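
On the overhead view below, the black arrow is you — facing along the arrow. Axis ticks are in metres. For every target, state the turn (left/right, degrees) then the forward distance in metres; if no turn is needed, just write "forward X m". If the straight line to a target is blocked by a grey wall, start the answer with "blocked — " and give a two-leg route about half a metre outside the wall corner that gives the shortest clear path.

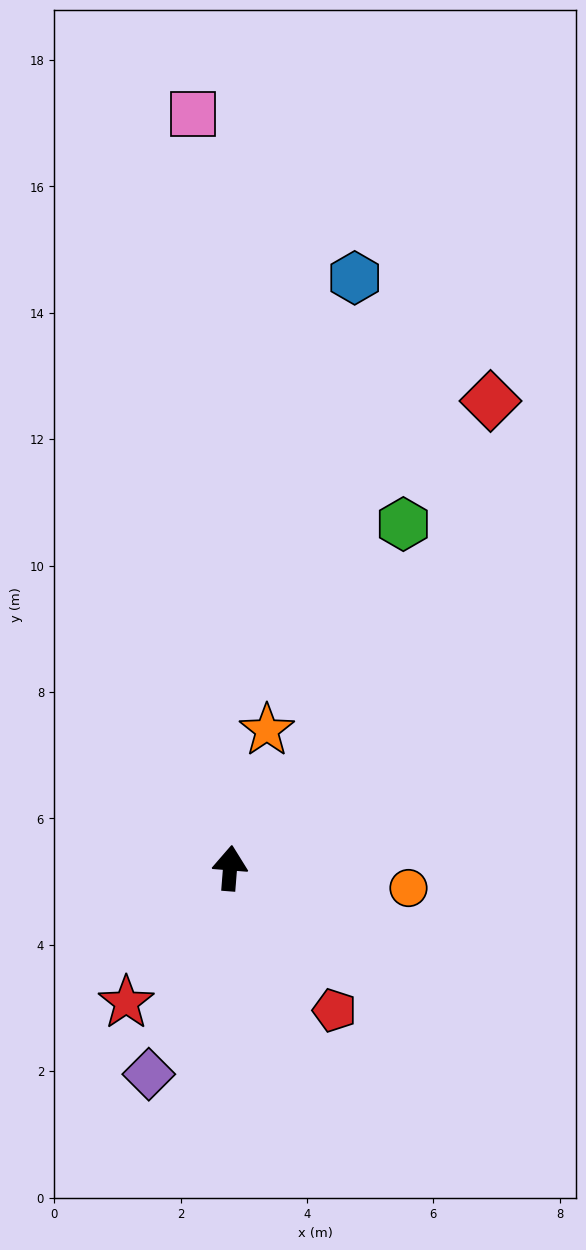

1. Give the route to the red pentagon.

turn right 139°, forward 2.8 m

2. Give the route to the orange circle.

turn right 92°, forward 2.8 m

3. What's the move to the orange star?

turn right 10°, forward 2.3 m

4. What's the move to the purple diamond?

turn left 163°, forward 3.5 m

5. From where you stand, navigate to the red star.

turn left 147°, forward 2.7 m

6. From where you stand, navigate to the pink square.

turn left 7°, forward 11.9 m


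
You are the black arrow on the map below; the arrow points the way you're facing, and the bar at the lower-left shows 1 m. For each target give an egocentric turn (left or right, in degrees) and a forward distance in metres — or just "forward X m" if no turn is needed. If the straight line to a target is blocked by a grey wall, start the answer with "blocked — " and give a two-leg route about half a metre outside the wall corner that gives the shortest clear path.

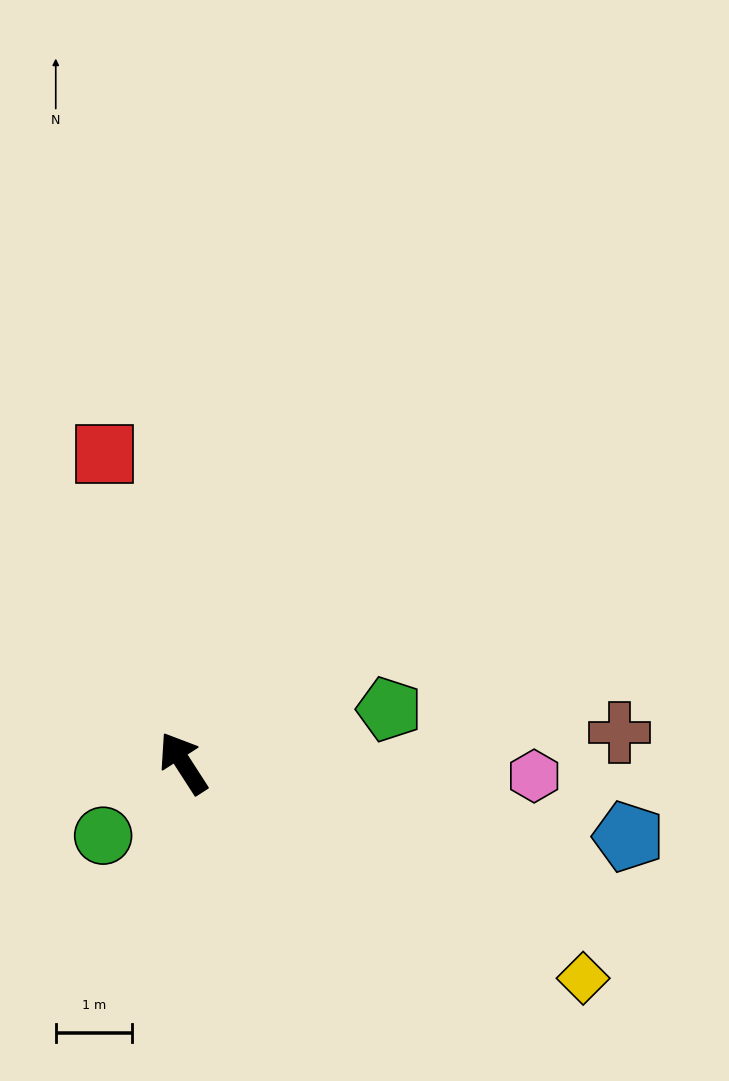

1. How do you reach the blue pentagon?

turn right 132°, forward 5.9 m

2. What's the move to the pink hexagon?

turn right 125°, forward 4.6 m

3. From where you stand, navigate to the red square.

turn right 18°, forward 4.2 m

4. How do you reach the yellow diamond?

turn right 151°, forward 6.0 m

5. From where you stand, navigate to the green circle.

turn left 99°, forward 1.4 m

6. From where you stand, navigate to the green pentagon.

turn right 108°, forward 2.8 m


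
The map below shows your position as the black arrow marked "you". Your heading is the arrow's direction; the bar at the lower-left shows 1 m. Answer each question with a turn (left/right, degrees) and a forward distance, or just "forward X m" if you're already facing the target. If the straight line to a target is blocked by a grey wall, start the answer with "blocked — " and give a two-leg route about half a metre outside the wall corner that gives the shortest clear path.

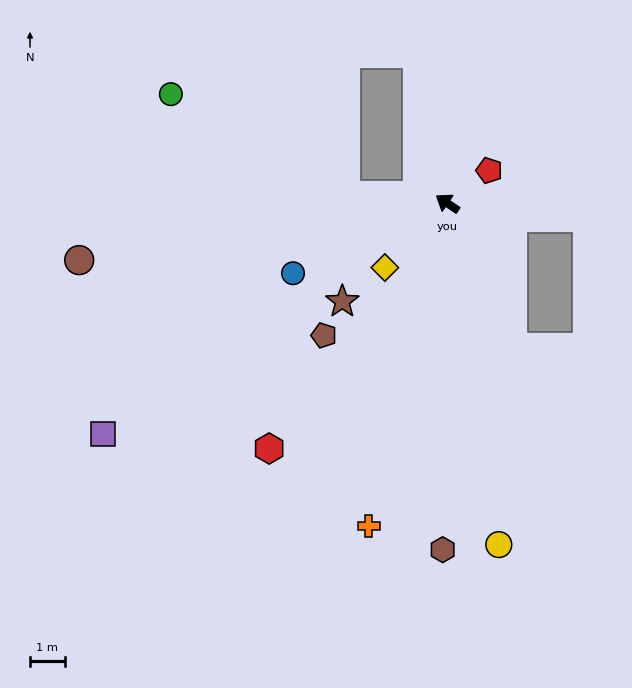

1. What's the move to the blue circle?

turn left 58°, forward 4.9 m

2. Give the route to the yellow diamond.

turn left 80°, forward 2.6 m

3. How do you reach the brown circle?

turn left 43°, forward 10.7 m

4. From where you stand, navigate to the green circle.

blocked — turn left 29°, forward 2.9 m, then turn right 25°, forward 5.8 m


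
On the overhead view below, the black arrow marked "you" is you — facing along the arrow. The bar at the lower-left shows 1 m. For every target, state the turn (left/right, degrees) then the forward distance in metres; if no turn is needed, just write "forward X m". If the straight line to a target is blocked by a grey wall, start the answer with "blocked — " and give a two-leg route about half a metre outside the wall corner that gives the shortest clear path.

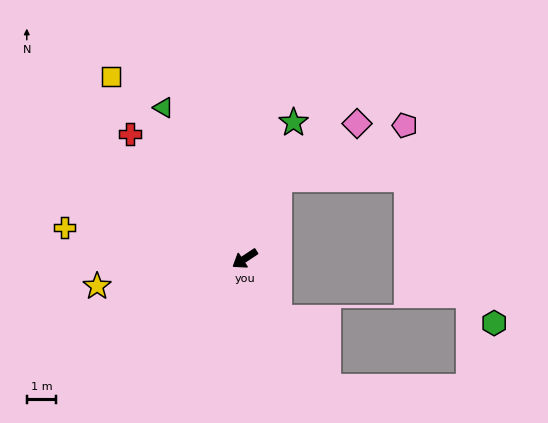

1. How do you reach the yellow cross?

turn right 43°, forward 6.2 m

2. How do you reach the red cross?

turn right 81°, forward 5.7 m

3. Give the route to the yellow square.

turn right 87°, forward 7.6 m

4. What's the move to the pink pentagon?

blocked — turn right 148°, forward 2.9 m, then turn right 42°, forward 4.6 m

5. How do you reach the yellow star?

turn right 23°, forward 5.1 m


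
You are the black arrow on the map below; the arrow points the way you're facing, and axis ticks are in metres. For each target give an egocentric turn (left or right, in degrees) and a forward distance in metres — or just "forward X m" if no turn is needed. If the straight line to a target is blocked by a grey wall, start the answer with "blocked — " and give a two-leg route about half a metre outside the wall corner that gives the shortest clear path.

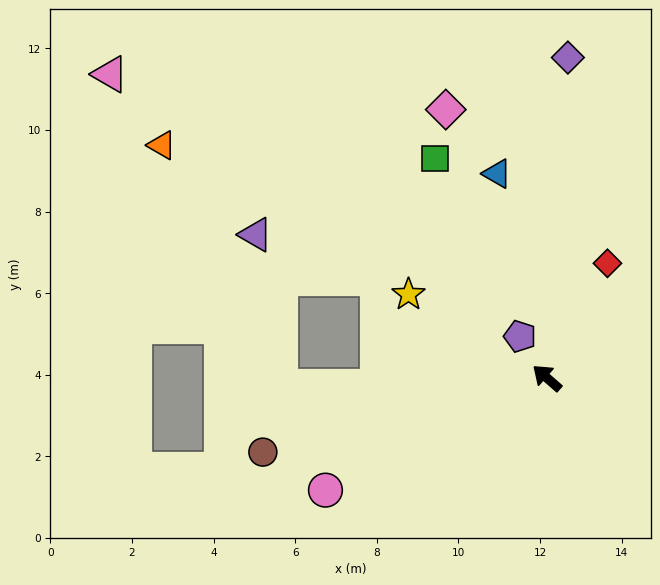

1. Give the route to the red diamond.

turn right 77°, forward 3.2 m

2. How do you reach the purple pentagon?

turn right 16°, forward 1.2 m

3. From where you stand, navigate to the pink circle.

turn left 68°, forward 6.1 m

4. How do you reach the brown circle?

turn left 56°, forward 7.2 m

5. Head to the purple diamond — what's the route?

turn right 53°, forward 7.9 m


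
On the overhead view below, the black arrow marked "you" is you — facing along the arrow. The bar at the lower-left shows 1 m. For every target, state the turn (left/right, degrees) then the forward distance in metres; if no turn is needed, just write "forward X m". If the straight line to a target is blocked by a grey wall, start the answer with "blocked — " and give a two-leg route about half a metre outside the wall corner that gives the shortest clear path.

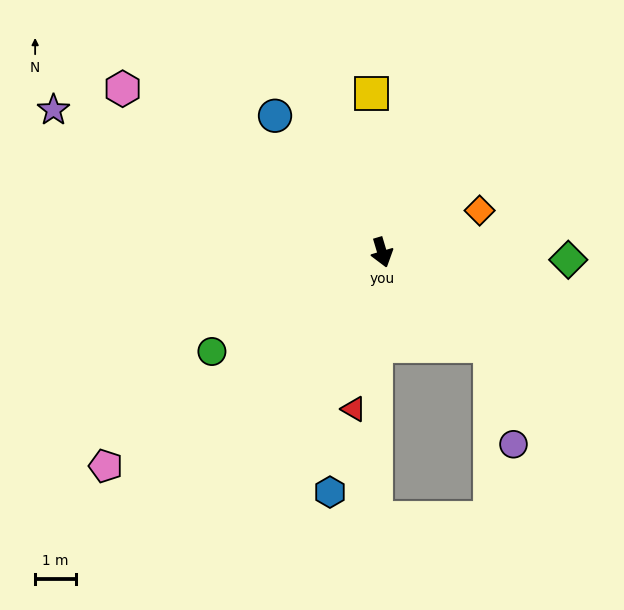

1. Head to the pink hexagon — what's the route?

turn right 139°, forward 7.6 m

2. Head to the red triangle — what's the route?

turn right 27°, forward 3.9 m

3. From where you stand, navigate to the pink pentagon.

turn right 69°, forward 8.6 m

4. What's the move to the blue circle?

turn right 159°, forward 4.3 m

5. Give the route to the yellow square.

turn left 167°, forward 3.9 m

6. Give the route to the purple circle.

blocked — turn left 33°, forward 3.5 m, then turn right 37°, forward 2.5 m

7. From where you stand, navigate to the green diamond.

turn left 71°, forward 4.6 m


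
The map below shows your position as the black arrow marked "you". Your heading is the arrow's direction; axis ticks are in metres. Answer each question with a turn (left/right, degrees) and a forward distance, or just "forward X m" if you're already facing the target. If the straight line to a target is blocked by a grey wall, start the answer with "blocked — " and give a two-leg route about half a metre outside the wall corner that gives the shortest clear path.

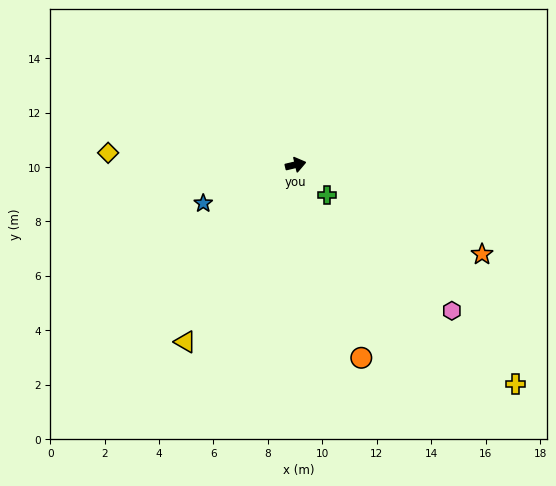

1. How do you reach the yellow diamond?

turn left 163°, forward 6.9 m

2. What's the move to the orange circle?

turn right 85°, forward 7.5 m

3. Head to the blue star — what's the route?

turn right 171°, forward 3.7 m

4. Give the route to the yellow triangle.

turn right 135°, forward 7.7 m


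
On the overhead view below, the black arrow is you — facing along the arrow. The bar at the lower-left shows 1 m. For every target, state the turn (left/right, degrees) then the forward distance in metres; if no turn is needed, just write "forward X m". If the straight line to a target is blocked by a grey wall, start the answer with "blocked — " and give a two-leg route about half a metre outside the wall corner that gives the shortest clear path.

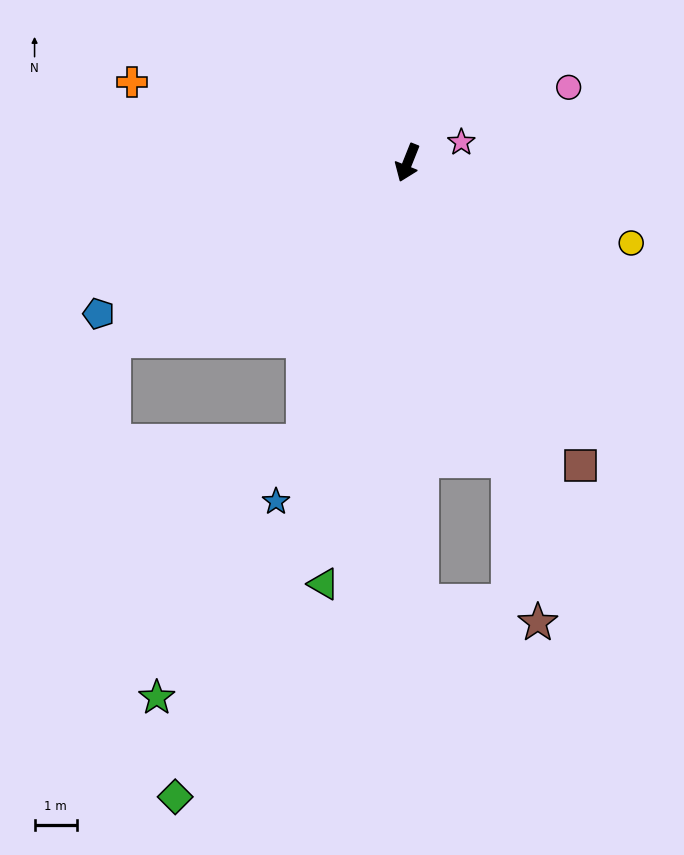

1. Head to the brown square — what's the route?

turn left 52°, forward 8.3 m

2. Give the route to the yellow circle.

turn left 92°, forward 5.7 m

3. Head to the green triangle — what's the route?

turn left 11°, forward 10.2 m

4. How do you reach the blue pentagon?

turn right 42°, forward 8.2 m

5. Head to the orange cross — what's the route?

turn right 85°, forward 6.8 m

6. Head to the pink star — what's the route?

turn left 133°, forward 1.4 m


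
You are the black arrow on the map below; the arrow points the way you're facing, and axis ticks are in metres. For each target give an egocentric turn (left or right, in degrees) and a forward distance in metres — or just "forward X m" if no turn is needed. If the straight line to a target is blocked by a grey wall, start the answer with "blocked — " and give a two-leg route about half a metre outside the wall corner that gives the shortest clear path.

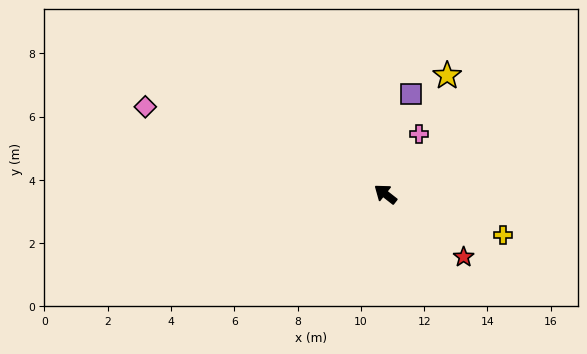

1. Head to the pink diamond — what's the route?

turn left 18°, forward 8.1 m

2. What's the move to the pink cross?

turn right 81°, forward 2.2 m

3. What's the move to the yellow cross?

turn right 161°, forward 3.9 m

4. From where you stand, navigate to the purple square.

turn right 66°, forward 3.3 m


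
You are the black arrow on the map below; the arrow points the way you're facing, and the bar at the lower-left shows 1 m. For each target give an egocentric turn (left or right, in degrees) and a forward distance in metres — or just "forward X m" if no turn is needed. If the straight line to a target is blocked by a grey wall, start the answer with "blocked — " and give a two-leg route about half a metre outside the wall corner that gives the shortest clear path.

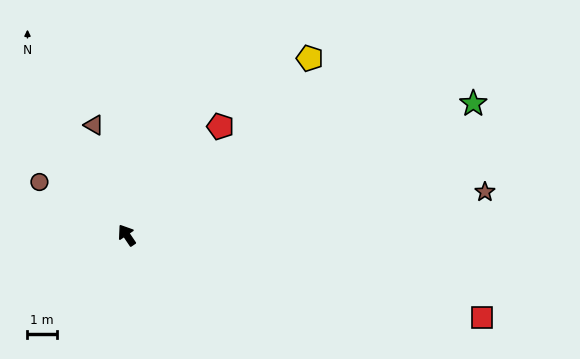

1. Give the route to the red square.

turn right 137°, forward 12.4 m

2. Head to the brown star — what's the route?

turn right 117°, forward 12.3 m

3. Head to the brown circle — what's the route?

turn left 25°, forward 3.5 m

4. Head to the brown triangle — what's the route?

turn right 17°, forward 3.9 m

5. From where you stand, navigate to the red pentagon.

turn right 75°, forward 4.9 m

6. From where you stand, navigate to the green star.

turn right 103°, forward 12.6 m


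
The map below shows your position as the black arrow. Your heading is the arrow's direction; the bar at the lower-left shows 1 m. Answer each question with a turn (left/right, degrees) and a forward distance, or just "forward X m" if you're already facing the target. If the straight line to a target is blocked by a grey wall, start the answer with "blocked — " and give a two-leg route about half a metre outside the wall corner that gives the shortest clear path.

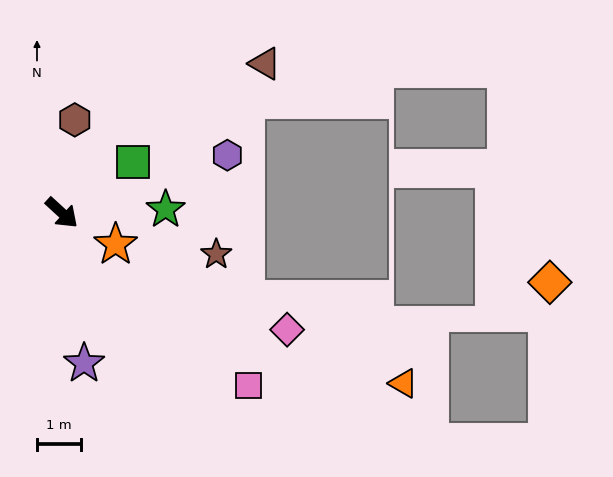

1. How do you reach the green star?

turn left 44°, forward 2.4 m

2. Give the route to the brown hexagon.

turn left 125°, forward 2.1 m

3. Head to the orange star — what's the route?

turn left 12°, forward 1.4 m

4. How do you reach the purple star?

turn right 39°, forward 3.5 m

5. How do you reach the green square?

turn left 78°, forward 2.0 m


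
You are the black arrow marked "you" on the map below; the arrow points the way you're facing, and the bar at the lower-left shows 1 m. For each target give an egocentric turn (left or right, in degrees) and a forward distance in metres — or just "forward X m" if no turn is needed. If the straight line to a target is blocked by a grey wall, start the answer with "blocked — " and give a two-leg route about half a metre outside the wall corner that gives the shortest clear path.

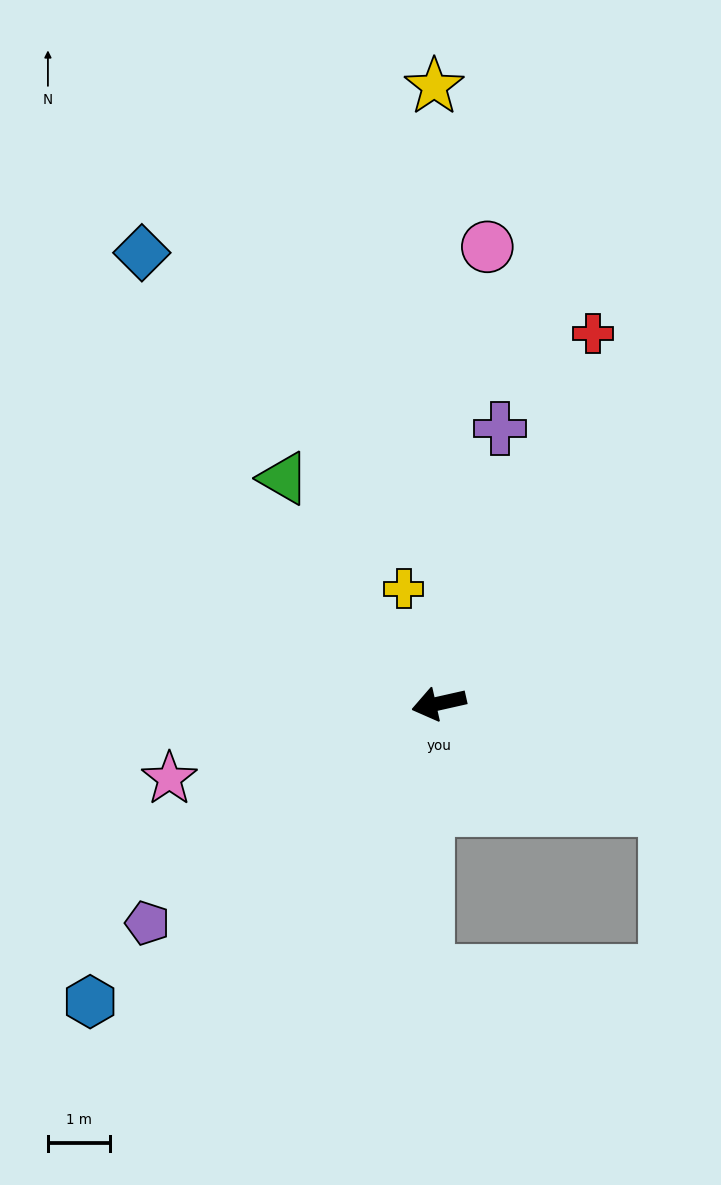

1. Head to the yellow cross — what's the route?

turn right 86°, forward 1.9 m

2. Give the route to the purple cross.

turn right 115°, forward 4.6 m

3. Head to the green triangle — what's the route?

turn right 68°, forward 4.4 m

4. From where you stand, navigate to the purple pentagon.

turn left 24°, forward 5.9 m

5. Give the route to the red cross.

turn right 125°, forward 6.5 m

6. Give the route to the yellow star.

turn right 102°, forward 10.0 m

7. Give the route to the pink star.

turn left 3°, forward 4.5 m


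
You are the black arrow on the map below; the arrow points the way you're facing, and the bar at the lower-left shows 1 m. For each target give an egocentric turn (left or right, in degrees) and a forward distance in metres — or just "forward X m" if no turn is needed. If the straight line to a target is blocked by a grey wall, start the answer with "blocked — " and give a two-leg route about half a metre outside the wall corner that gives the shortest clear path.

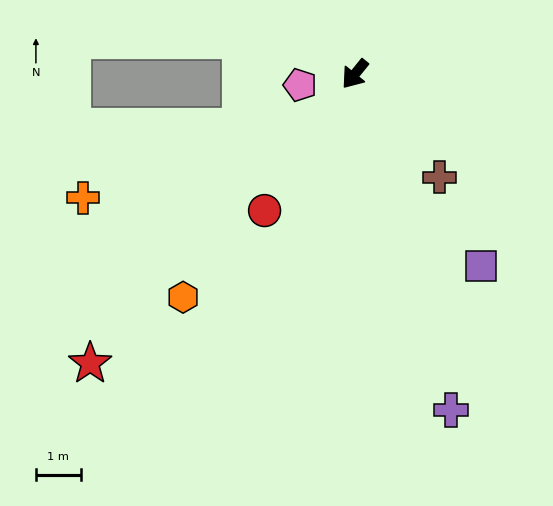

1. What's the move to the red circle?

turn left 5°, forward 3.7 m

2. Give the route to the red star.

turn right 3°, forward 8.8 m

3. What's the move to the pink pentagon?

turn right 40°, forward 1.2 m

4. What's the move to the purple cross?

turn left 55°, forward 7.8 m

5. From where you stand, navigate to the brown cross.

turn left 78°, forward 3.0 m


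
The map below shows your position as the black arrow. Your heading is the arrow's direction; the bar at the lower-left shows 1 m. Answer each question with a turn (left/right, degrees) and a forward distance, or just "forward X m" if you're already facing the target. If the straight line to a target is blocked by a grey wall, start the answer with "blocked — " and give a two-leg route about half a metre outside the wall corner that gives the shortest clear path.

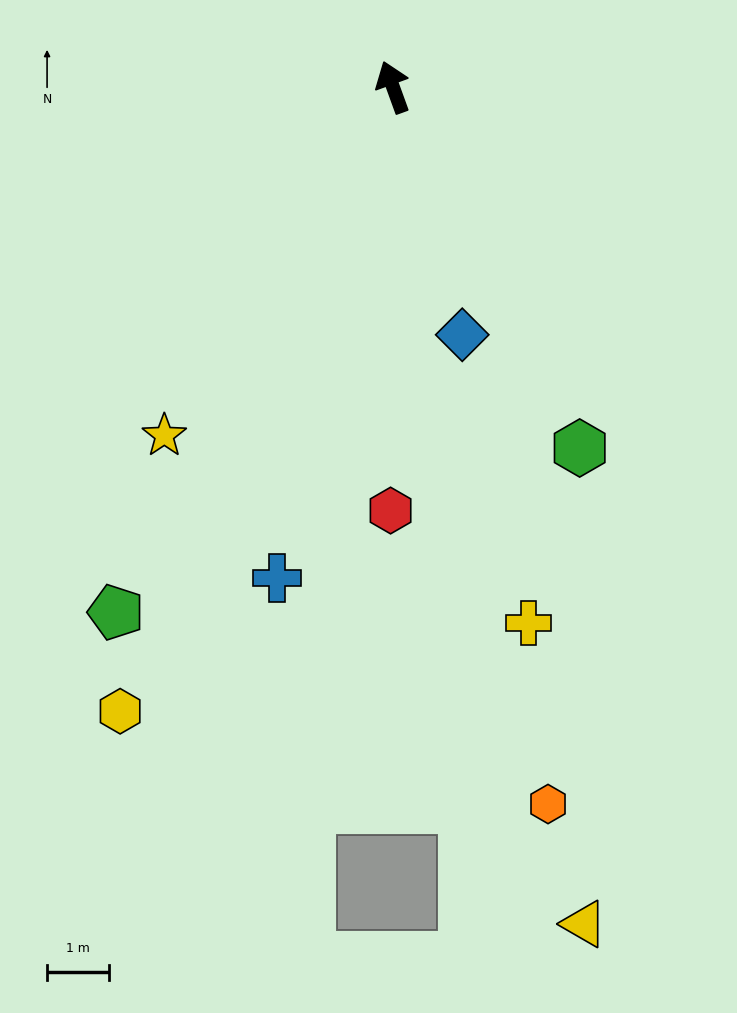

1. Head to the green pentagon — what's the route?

turn left 132°, forward 9.6 m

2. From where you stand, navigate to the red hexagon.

turn left 160°, forward 6.8 m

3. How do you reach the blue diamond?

turn left 176°, forward 4.1 m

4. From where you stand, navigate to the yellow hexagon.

turn left 136°, forward 11.0 m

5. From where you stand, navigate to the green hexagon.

turn right 173°, forward 6.6 m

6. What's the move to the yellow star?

turn left 127°, forward 6.7 m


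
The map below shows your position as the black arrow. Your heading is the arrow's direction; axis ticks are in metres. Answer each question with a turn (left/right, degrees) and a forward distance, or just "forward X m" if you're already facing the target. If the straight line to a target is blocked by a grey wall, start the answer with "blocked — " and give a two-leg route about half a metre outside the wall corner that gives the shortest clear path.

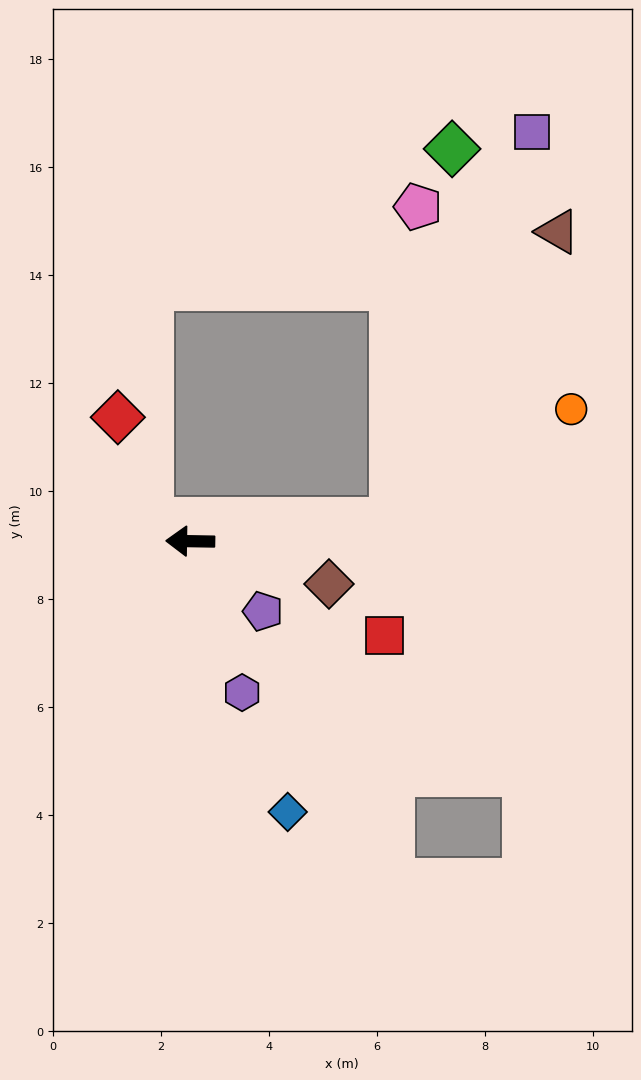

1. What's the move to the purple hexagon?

turn left 110°, forward 3.0 m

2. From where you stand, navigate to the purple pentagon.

turn left 137°, forward 1.9 m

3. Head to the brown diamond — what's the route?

turn left 164°, forward 2.7 m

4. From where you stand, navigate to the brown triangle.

blocked — turn right 173°, forward 3.8 m, then turn left 54°, forward 6.2 m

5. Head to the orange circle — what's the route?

blocked — turn right 173°, forward 3.8 m, then turn left 26°, forward 3.9 m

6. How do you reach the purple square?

blocked — turn right 173°, forward 3.8 m, then turn left 64°, forward 7.6 m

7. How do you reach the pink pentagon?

blocked — turn right 173°, forward 3.8 m, then turn left 79°, forward 5.8 m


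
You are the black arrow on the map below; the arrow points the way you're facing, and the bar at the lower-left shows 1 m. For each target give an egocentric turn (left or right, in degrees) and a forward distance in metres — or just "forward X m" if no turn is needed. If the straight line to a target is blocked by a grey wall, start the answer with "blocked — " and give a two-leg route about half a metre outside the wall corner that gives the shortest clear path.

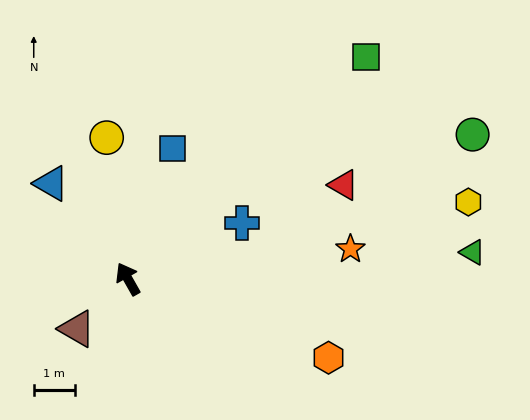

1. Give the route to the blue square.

turn right 48°, forward 3.3 m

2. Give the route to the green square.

turn right 77°, forward 7.9 m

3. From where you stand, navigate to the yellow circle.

turn right 21°, forward 3.5 m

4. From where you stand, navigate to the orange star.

turn right 112°, forward 5.5 m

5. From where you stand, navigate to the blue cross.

turn right 93°, forward 3.1 m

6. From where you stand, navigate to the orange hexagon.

turn right 141°, forward 5.2 m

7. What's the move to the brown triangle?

turn left 105°, forward 1.7 m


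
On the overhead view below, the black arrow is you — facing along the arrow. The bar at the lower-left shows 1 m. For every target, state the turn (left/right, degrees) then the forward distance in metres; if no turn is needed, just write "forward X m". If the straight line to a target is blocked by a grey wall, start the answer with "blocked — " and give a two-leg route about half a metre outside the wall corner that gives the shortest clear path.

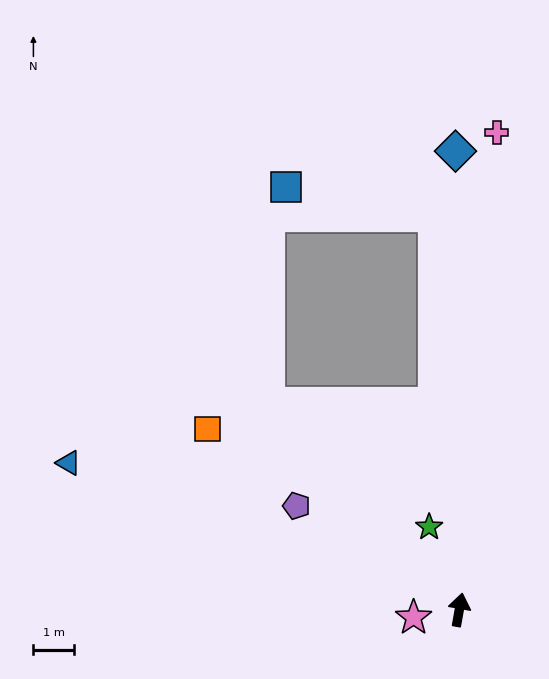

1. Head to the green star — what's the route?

turn left 30°, forward 2.2 m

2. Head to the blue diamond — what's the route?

turn left 11°, forward 11.4 m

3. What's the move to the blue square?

blocked — turn left 14°, forward 9.8 m, then turn left 75°, forward 3.8 m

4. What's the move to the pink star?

turn left 110°, forward 1.1 m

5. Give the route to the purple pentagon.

turn left 68°, forward 4.8 m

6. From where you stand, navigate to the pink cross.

turn left 6°, forward 11.9 m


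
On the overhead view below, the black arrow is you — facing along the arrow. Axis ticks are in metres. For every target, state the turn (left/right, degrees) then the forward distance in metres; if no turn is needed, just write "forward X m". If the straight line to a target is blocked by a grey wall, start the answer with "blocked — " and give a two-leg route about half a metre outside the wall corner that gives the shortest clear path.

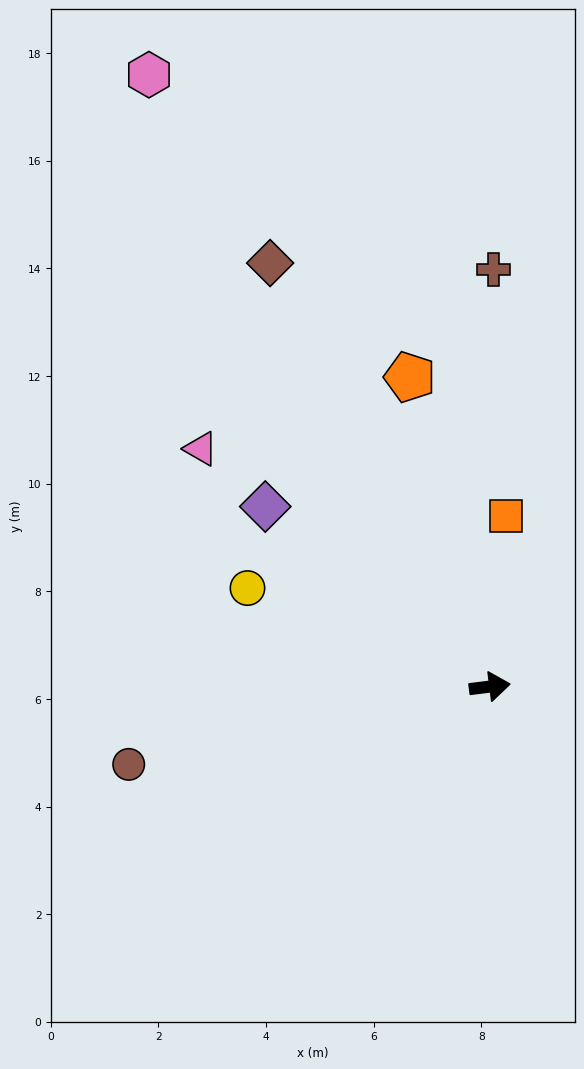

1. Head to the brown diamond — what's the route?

turn left 110°, forward 8.9 m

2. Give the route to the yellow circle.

turn left 151°, forward 4.9 m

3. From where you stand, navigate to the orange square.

turn left 78°, forward 3.2 m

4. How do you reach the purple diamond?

turn left 134°, forward 5.3 m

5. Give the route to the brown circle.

turn right 175°, forward 6.9 m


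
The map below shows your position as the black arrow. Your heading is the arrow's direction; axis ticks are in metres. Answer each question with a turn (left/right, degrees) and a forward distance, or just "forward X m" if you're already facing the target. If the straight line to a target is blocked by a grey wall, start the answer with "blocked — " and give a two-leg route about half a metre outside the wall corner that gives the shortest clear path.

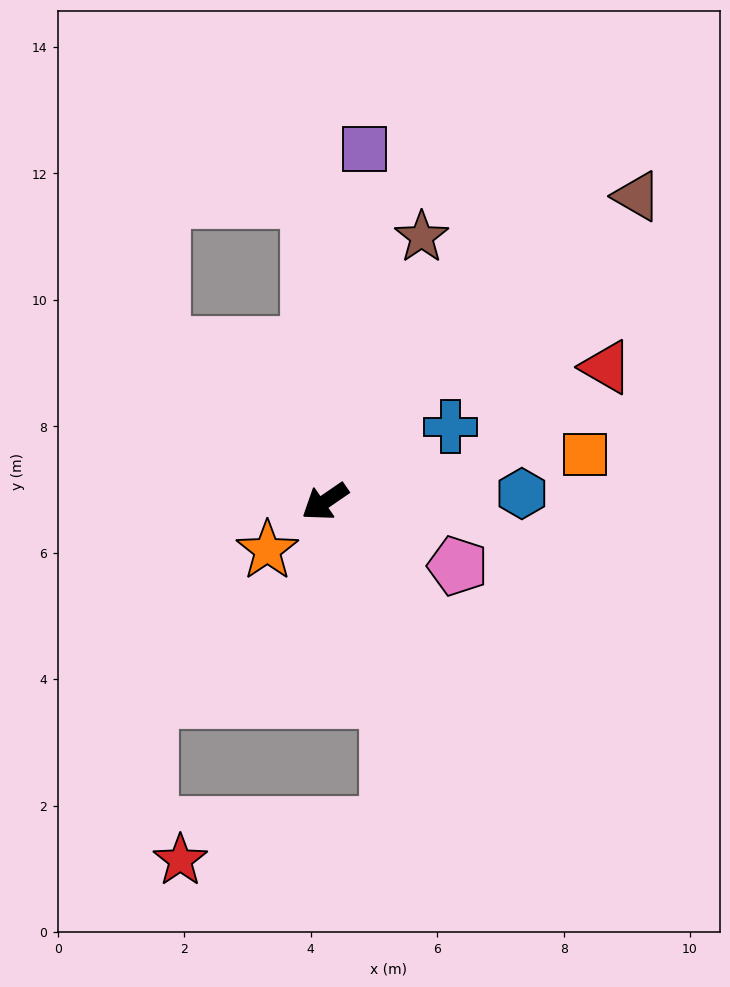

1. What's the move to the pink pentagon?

turn left 120°, forward 2.3 m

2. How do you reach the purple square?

turn right 131°, forward 5.6 m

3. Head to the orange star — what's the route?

turn left 6°, forward 1.2 m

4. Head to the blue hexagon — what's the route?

turn left 148°, forward 3.1 m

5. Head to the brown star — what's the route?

turn right 145°, forward 4.5 m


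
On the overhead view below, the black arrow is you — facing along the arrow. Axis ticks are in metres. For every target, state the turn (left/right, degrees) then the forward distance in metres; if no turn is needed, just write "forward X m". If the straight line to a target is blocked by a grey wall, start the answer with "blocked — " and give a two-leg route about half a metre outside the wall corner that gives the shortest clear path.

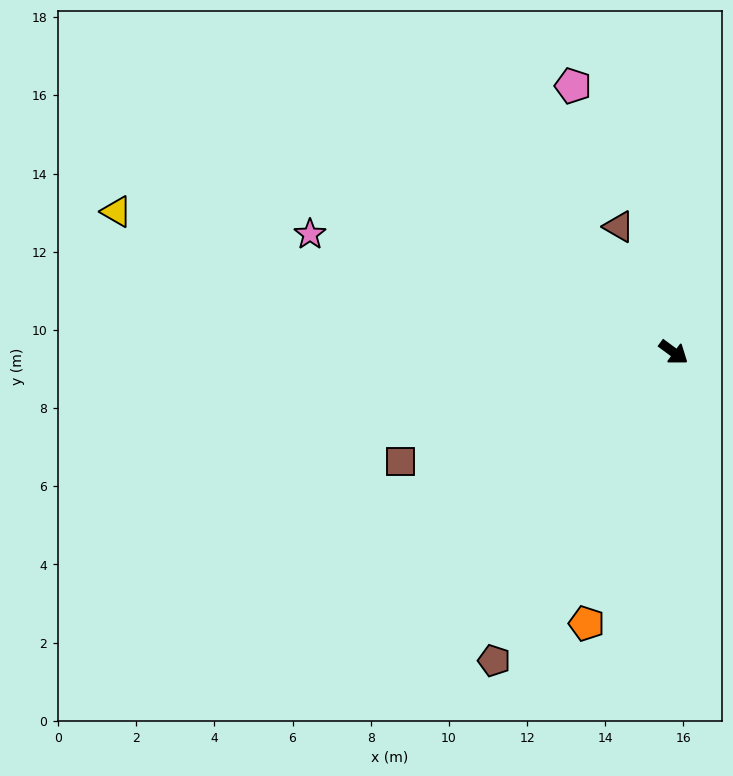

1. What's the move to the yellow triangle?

turn right 158°, forward 14.7 m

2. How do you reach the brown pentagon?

turn right 84°, forward 9.1 m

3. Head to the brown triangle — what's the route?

turn left 150°, forward 3.5 m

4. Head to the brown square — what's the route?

turn right 122°, forward 7.5 m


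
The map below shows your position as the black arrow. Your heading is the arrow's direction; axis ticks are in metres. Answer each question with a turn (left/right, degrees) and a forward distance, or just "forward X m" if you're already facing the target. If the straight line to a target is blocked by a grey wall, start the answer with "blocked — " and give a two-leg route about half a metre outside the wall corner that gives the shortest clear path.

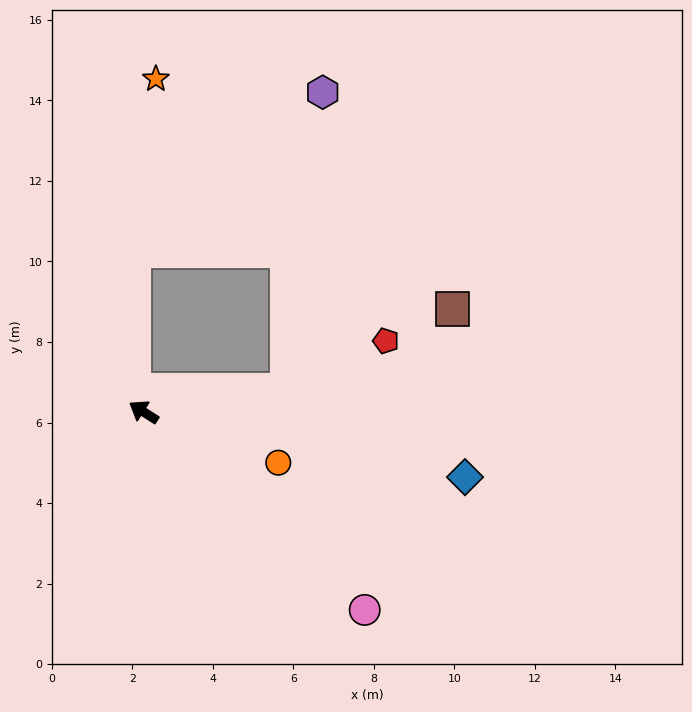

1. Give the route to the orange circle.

turn right 168°, forward 3.6 m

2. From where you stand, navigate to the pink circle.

turn left 171°, forward 7.4 m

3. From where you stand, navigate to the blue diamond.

turn right 159°, forward 8.1 m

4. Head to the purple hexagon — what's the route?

blocked — turn right 139°, forward 3.6 m, then turn left 75°, forward 7.5 m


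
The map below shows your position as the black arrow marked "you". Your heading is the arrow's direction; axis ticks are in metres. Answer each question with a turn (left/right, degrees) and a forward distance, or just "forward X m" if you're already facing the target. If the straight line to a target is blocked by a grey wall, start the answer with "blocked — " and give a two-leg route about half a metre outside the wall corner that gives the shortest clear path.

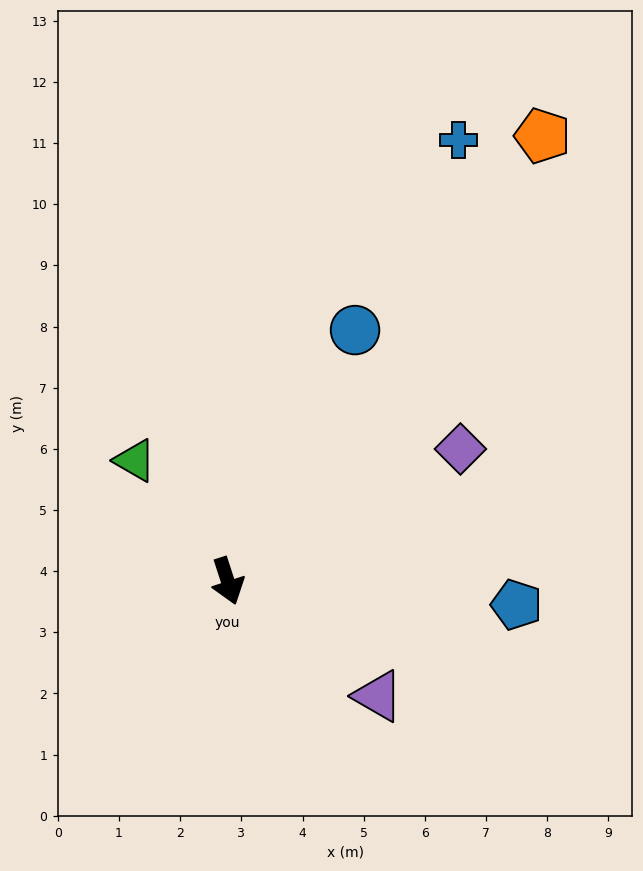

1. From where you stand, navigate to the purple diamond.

turn left 102°, forward 4.4 m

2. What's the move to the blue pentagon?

turn left 67°, forward 4.7 m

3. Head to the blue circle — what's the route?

turn left 135°, forward 4.6 m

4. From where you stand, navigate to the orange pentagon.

turn left 127°, forward 8.9 m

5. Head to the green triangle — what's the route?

turn right 160°, forward 2.5 m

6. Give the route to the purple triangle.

turn left 35°, forward 3.1 m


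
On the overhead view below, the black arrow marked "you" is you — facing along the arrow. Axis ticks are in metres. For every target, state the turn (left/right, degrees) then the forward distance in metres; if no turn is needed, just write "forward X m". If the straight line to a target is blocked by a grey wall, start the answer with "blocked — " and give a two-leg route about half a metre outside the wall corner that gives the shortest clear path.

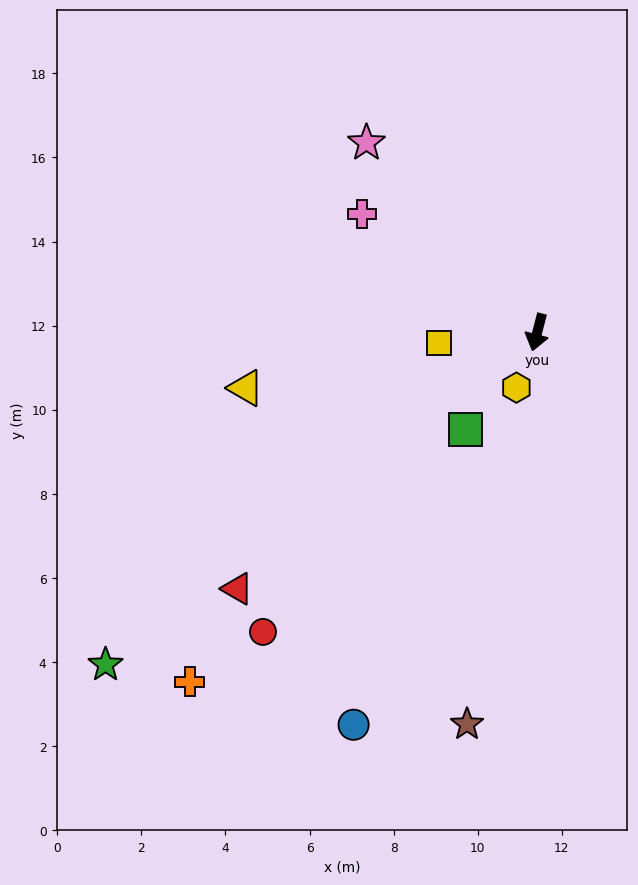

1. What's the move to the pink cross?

turn right 110°, forward 5.0 m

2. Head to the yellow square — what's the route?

turn right 69°, forward 2.4 m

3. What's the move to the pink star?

turn right 124°, forward 6.1 m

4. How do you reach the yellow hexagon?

turn right 6°, forward 1.4 m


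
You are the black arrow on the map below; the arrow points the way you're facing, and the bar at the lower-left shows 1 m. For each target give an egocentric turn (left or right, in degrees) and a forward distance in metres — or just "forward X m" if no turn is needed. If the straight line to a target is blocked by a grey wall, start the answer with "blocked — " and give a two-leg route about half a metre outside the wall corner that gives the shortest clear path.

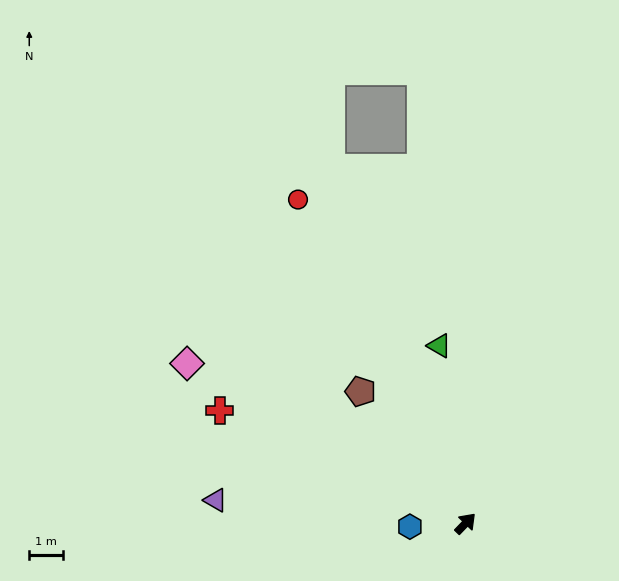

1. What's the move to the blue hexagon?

turn left 137°, forward 1.7 m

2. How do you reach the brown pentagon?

turn left 82°, forward 5.0 m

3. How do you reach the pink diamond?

turn left 104°, forward 9.6 m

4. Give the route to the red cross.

turn left 109°, forward 8.0 m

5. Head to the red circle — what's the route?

turn left 71°, forward 10.8 m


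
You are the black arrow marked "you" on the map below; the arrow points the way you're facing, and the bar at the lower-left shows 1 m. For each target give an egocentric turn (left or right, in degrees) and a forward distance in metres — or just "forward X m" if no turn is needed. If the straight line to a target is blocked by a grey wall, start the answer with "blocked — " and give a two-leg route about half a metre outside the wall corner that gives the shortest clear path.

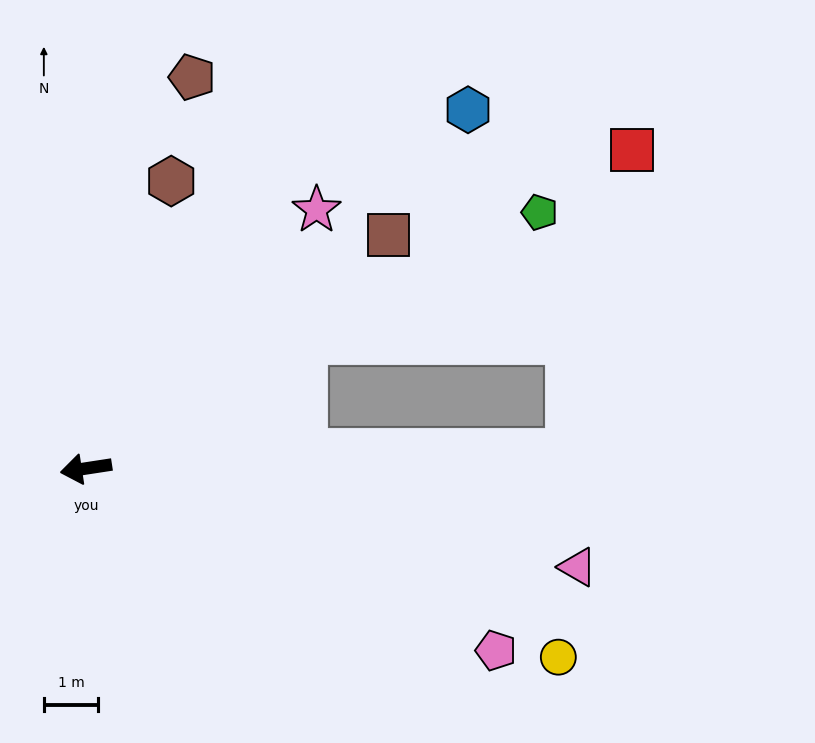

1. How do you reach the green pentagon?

turn right 159°, forward 9.6 m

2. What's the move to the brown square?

turn right 151°, forward 7.0 m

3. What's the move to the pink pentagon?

turn left 147°, forward 8.2 m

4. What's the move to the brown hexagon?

turn right 115°, forward 5.5 m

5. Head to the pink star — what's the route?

turn right 140°, forward 6.4 m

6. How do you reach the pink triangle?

turn left 160°, forward 9.2 m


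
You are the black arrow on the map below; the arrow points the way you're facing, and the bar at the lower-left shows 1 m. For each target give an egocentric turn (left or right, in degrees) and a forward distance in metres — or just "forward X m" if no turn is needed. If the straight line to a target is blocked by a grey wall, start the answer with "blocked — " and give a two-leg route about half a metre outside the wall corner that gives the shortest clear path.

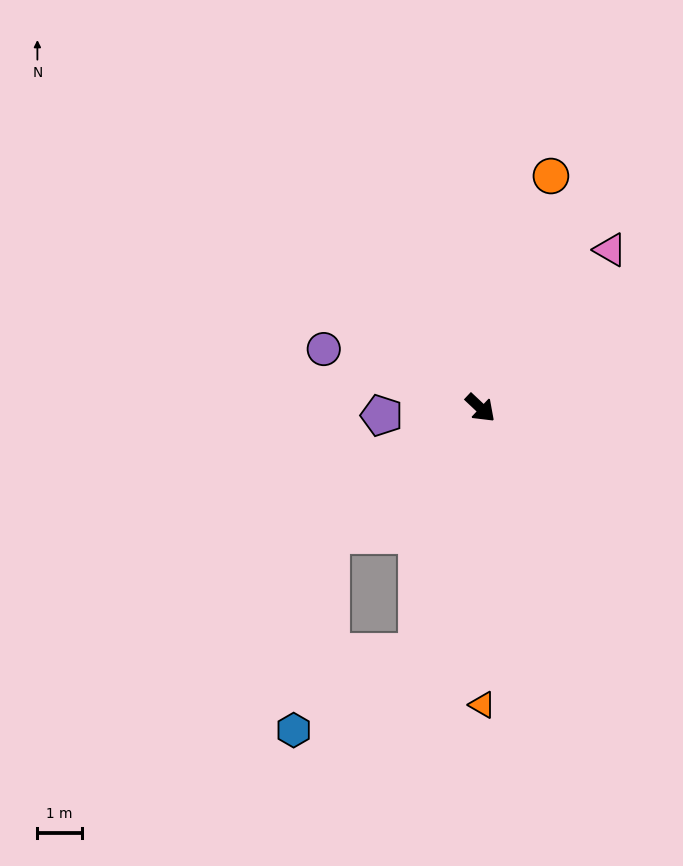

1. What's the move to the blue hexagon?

blocked — turn right 96°, forward 4.4 m, then turn left 38°, forward 4.5 m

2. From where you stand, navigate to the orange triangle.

turn right 46°, forward 6.7 m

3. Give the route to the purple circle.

turn right 157°, forward 3.8 m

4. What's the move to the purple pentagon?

turn right 132°, forward 2.2 m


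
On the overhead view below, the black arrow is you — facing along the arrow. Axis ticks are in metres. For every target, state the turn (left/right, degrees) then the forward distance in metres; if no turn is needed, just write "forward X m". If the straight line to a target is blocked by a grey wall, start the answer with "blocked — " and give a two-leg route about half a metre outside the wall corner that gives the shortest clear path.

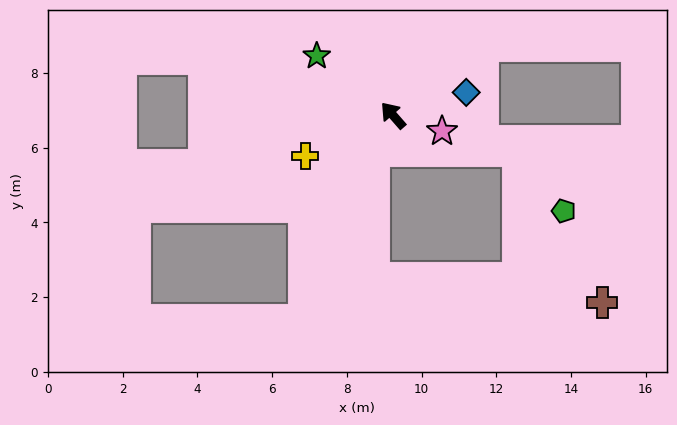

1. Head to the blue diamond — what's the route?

turn right 114°, forward 2.1 m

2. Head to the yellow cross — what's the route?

turn left 74°, forward 2.6 m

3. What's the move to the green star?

turn left 11°, forward 2.6 m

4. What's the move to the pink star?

turn right 149°, forward 1.4 m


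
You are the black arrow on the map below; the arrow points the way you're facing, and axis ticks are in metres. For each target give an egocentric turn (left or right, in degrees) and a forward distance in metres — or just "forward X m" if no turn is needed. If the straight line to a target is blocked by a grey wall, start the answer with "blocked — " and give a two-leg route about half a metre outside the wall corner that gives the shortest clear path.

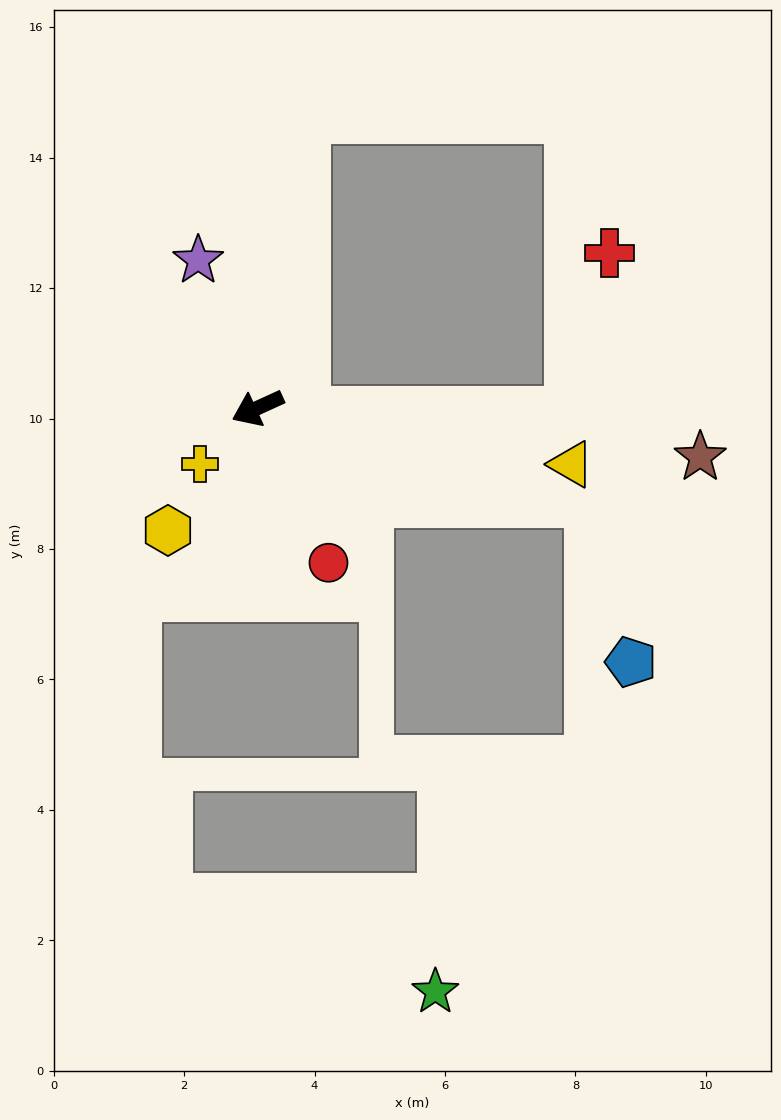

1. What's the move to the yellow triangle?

turn left 145°, forward 4.9 m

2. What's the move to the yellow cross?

turn left 20°, forward 1.2 m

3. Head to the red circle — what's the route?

turn left 90°, forward 2.6 m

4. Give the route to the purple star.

turn right 93°, forward 2.4 m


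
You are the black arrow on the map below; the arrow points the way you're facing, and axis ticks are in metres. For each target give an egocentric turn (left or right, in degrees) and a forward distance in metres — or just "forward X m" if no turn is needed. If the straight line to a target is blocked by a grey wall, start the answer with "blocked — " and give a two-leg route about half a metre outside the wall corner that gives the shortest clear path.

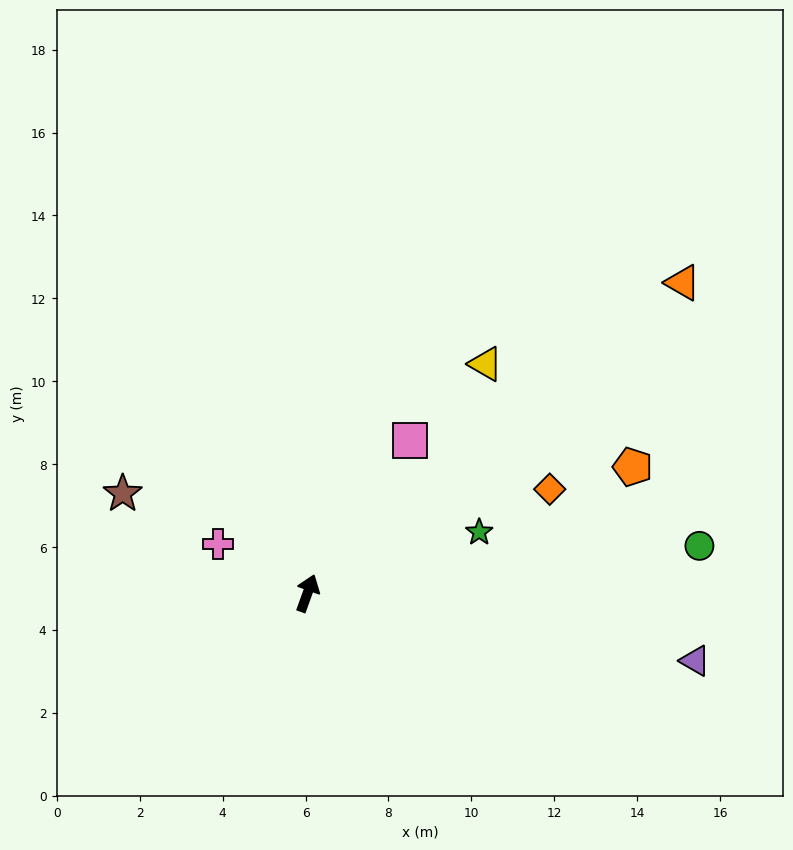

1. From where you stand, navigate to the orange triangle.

turn right 31°, forward 11.8 m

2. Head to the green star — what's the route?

turn right 51°, forward 4.4 m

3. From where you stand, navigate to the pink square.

turn right 14°, forward 4.4 m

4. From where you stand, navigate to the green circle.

turn right 63°, forward 9.5 m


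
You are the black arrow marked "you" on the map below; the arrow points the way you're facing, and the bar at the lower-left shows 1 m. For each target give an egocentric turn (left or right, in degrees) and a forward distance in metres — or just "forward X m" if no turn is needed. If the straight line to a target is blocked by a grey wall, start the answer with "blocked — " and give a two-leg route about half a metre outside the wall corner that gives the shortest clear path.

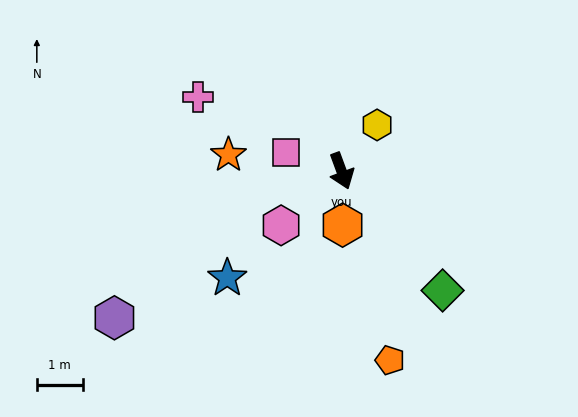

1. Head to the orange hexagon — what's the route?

turn right 19°, forward 1.2 m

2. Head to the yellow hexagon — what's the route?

turn left 122°, forward 1.3 m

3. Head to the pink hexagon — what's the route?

turn right 68°, forward 1.8 m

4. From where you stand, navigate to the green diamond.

turn left 20°, forward 3.4 m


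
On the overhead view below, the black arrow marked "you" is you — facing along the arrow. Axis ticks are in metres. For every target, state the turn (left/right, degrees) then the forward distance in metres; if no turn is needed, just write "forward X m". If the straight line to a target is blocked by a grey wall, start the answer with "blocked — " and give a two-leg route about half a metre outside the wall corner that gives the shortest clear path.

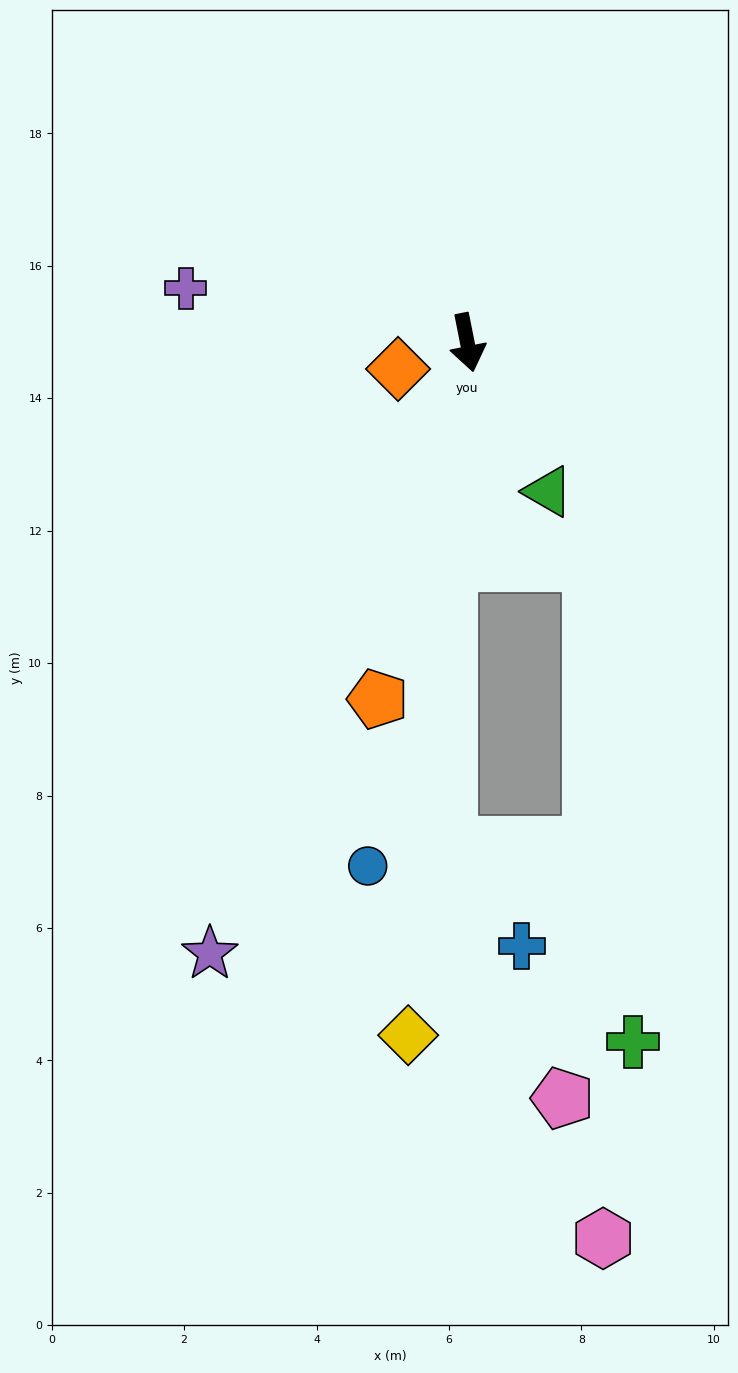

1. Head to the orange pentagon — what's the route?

turn right 25°, forward 5.6 m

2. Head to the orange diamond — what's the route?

turn right 80°, forward 1.1 m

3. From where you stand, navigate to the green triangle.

turn left 17°, forward 2.6 m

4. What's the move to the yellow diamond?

turn right 16°, forward 10.5 m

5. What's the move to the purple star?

turn right 34°, forward 10.0 m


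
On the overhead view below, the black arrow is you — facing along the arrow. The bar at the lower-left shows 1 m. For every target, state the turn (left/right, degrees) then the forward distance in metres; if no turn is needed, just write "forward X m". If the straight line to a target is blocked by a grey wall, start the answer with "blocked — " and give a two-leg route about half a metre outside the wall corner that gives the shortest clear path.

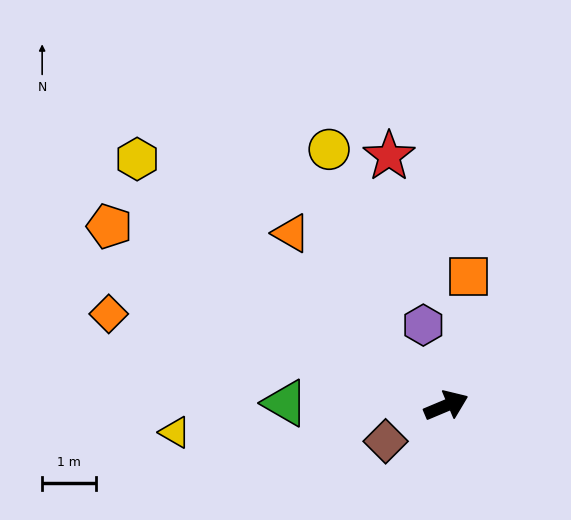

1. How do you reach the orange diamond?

turn left 142°, forward 6.5 m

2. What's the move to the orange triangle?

turn left 109°, forward 4.3 m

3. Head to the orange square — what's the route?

turn left 57°, forward 2.4 m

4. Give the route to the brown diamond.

turn right 172°, forward 1.3 m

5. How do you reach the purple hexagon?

turn left 83°, forward 1.6 m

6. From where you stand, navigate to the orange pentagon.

turn left 129°, forward 7.1 m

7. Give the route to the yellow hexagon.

turn left 119°, forward 7.3 m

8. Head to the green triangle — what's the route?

turn left 156°, forward 3.0 m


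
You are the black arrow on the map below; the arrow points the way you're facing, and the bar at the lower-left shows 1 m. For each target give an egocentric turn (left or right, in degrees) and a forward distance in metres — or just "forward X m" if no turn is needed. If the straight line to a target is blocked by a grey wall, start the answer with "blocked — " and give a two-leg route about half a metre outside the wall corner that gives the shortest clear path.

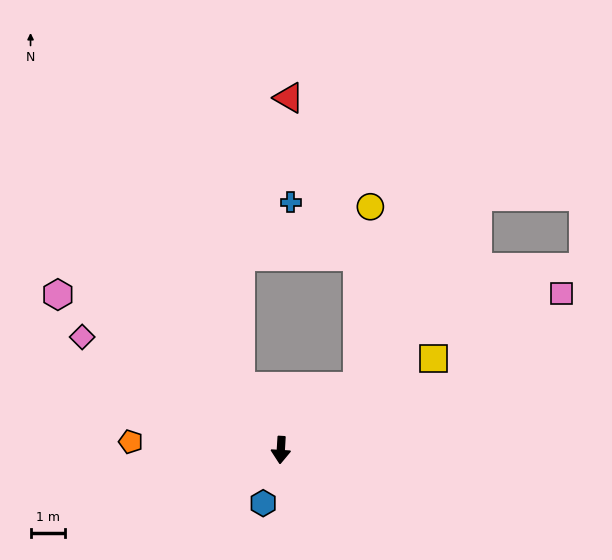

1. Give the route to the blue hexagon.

turn right 15°, forward 1.6 m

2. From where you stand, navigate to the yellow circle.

blocked — turn left 133°, forward 2.9 m, then turn left 46°, forward 5.3 m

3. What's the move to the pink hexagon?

turn right 122°, forward 7.9 m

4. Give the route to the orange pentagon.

turn right 90°, forward 4.4 m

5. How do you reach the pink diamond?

turn right 116°, forward 6.7 m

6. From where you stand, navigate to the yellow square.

turn left 124°, forward 5.2 m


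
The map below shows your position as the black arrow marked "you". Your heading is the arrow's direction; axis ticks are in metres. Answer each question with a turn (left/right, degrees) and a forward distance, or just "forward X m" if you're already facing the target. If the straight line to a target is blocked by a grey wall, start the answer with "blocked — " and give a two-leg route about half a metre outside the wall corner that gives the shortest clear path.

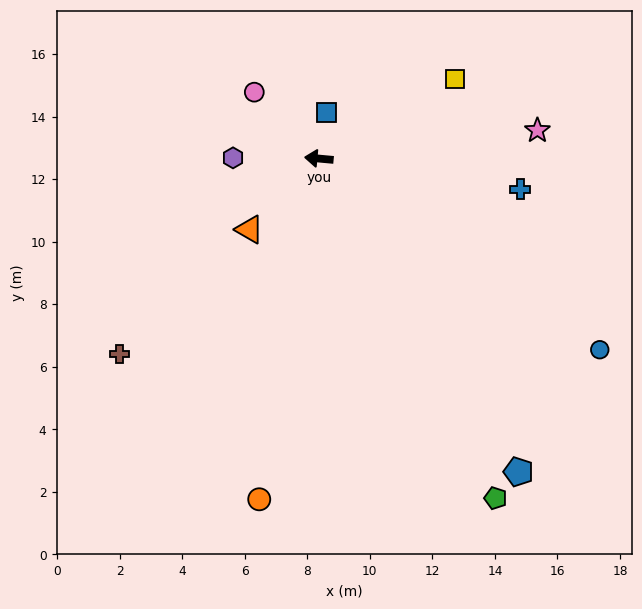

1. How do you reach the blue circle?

turn left 151°, forward 10.9 m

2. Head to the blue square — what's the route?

turn right 95°, forward 1.5 m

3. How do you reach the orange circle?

turn left 85°, forward 11.1 m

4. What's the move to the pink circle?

turn right 41°, forward 3.0 m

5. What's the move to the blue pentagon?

turn left 128°, forward 11.9 m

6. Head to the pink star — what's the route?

turn right 167°, forward 7.0 m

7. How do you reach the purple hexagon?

turn left 5°, forward 2.7 m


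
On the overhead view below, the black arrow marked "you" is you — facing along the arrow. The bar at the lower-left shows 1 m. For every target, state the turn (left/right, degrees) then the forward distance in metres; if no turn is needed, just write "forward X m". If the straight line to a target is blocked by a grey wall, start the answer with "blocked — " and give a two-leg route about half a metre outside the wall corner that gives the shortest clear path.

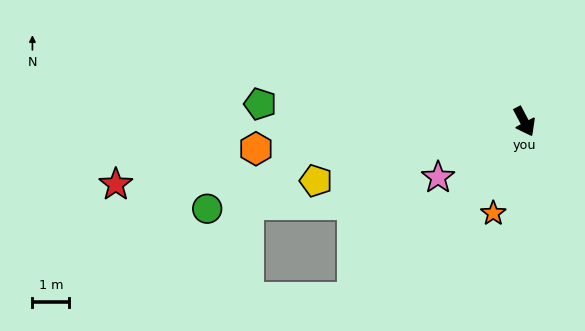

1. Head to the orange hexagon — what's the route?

turn right 112°, forward 7.3 m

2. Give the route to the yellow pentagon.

turn right 102°, forward 5.9 m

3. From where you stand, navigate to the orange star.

turn right 47°, forward 2.6 m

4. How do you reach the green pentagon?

turn right 122°, forward 7.2 m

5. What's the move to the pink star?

turn right 85°, forward 2.8 m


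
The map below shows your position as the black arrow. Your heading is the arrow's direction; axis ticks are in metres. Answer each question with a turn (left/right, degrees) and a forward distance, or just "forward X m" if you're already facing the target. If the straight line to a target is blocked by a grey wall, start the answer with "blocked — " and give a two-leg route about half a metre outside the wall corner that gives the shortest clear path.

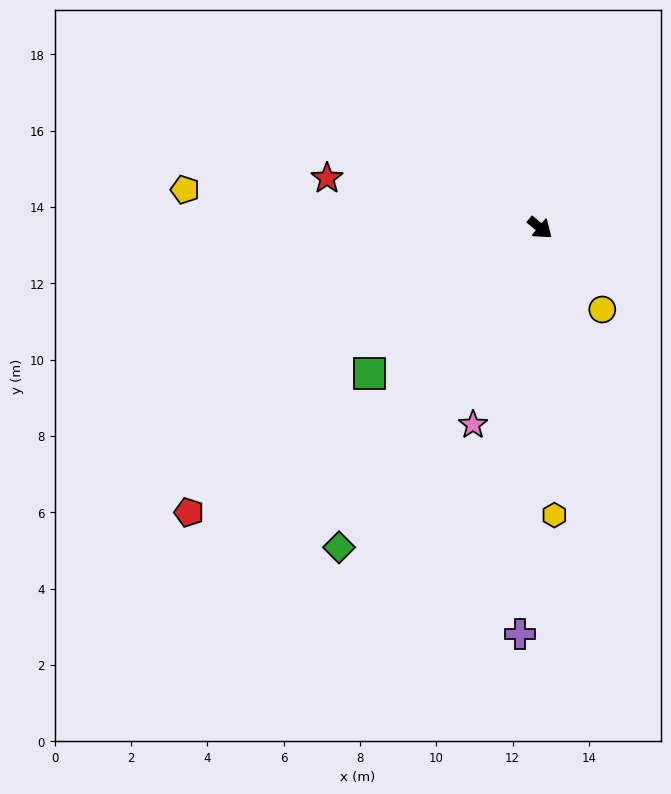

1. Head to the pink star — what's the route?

turn right 69°, forward 5.5 m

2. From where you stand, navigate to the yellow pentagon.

turn right 147°, forward 9.4 m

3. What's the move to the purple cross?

turn right 53°, forward 10.7 m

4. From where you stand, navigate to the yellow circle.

turn right 13°, forward 2.7 m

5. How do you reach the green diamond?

turn right 83°, forward 9.9 m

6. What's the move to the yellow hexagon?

turn right 48°, forward 7.5 m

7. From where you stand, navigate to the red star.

turn right 154°, forward 5.7 m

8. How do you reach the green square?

turn right 100°, forward 5.9 m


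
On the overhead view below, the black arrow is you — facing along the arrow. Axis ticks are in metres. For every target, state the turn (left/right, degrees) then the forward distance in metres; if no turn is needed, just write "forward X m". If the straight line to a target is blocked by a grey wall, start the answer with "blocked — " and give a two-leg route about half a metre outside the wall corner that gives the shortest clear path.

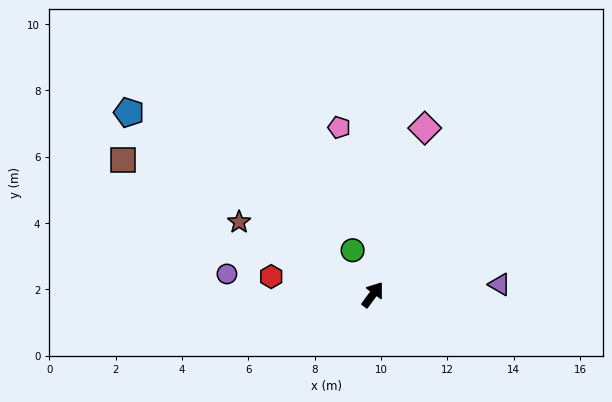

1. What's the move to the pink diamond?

turn left 19°, forward 5.3 m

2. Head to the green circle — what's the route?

turn left 61°, forward 1.5 m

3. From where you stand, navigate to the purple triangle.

turn right 49°, forward 3.8 m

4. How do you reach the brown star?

turn left 98°, forward 4.6 m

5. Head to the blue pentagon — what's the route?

turn left 89°, forward 9.2 m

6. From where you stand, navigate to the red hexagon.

turn left 116°, forward 3.1 m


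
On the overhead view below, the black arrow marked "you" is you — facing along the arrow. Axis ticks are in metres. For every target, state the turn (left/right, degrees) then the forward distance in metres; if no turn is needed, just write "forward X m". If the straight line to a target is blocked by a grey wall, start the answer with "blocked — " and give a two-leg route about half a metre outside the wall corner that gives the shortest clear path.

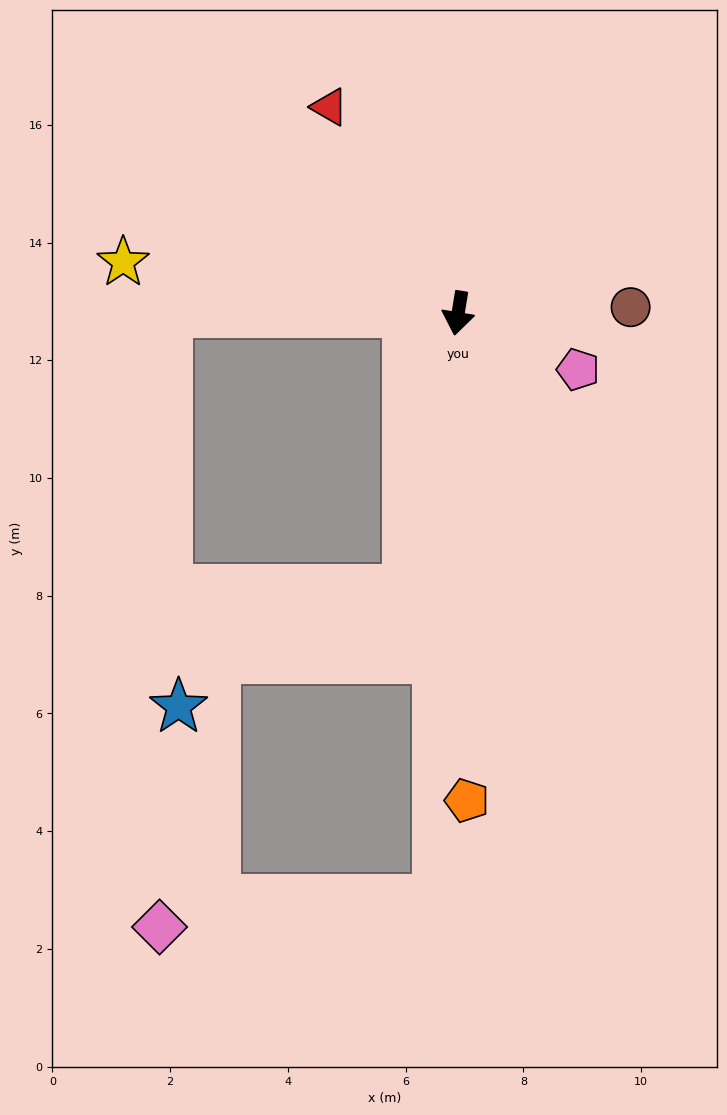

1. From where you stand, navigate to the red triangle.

turn right 139°, forward 4.1 m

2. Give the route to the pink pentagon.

turn left 74°, forward 2.3 m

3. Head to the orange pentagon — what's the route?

turn left 10°, forward 8.3 m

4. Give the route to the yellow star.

turn right 89°, forward 5.8 m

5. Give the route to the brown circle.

turn left 101°, forward 2.9 m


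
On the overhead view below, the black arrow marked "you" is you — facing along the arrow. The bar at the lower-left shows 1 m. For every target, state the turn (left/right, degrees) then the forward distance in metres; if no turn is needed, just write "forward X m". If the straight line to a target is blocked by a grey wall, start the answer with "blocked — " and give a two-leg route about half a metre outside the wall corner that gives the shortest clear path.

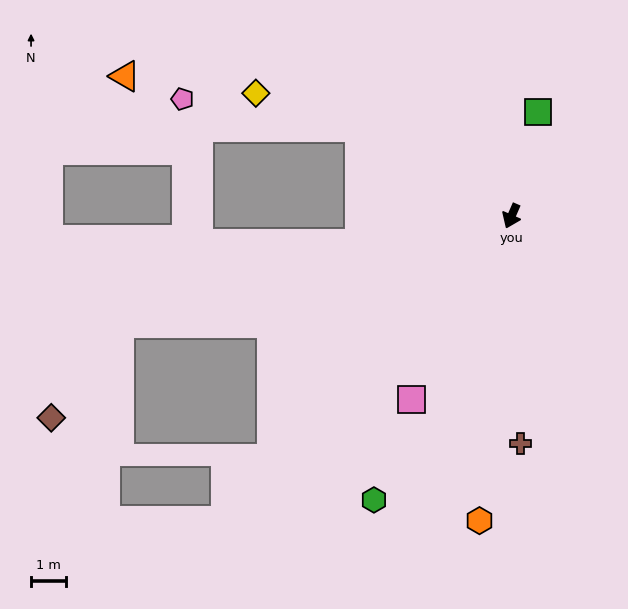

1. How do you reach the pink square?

turn right 5°, forward 6.0 m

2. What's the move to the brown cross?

turn left 26°, forward 6.6 m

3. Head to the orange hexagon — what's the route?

turn left 17°, forward 8.9 m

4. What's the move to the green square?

turn right 171°, forward 3.1 m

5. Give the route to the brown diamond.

blocked — turn right 51°, forward 11.8 m, then turn left 39°, forward 3.4 m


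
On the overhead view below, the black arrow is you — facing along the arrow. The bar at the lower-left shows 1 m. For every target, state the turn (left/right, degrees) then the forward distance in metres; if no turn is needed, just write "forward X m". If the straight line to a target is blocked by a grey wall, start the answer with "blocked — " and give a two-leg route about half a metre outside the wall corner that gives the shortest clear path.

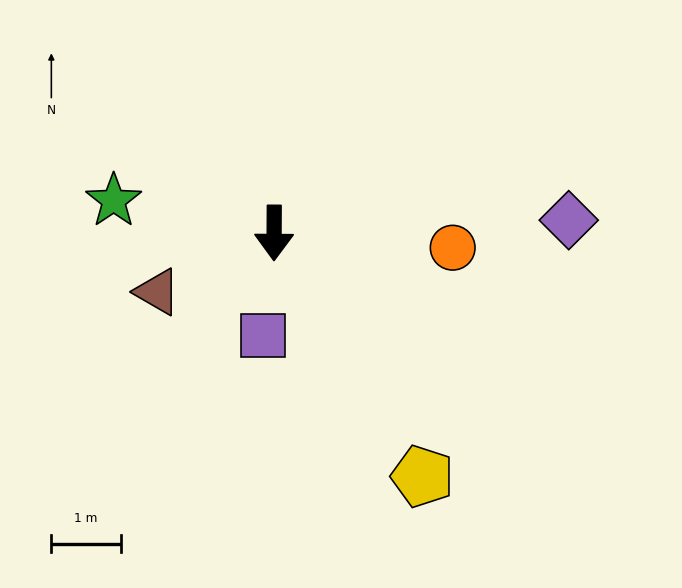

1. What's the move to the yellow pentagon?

turn left 32°, forward 4.1 m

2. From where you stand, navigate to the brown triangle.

turn right 63°, forward 1.9 m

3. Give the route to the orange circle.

turn left 86°, forward 2.6 m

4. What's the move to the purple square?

turn right 6°, forward 1.5 m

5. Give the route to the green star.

turn right 101°, forward 2.4 m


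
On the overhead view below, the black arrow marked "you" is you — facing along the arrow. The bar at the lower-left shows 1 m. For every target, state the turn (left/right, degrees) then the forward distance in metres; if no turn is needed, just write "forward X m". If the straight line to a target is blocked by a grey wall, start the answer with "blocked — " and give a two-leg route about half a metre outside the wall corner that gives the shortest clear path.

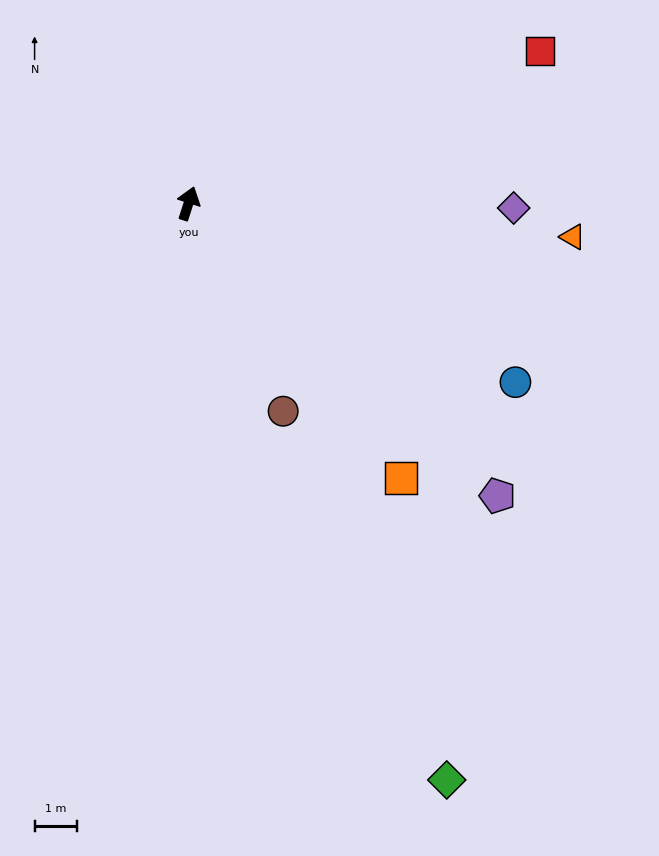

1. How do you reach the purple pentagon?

turn right 116°, forward 9.9 m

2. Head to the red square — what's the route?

turn right 49°, forward 8.9 m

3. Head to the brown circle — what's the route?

turn right 138°, forward 5.3 m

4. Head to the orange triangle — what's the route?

turn right 77°, forward 9.0 m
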